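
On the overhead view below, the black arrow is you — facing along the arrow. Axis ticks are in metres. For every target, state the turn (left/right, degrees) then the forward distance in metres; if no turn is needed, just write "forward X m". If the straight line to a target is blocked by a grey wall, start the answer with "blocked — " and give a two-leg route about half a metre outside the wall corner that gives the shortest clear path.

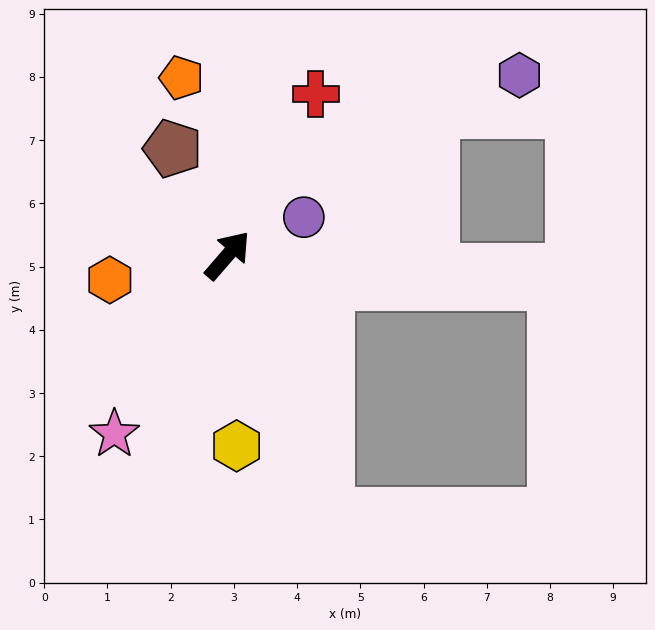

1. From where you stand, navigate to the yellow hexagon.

turn right 136°, forward 3.0 m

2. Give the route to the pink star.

turn right 171°, forward 3.3 m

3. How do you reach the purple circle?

turn right 23°, forward 1.3 m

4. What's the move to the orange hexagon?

turn left 143°, forward 1.9 m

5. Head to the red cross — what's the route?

turn left 12°, forward 2.9 m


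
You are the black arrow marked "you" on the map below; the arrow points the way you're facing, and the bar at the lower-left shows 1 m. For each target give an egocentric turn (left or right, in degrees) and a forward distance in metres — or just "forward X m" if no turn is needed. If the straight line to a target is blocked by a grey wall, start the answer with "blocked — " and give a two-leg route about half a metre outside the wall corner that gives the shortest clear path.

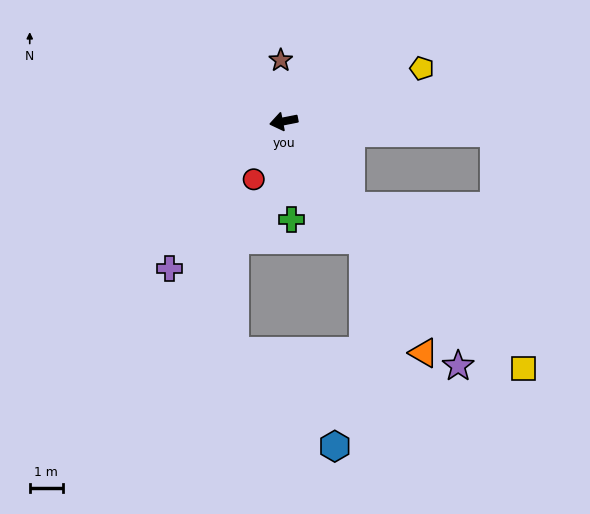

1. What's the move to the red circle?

turn left 51°, forward 2.0 m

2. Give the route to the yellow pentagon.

turn right 170°, forward 4.5 m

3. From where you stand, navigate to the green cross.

turn left 83°, forward 3.0 m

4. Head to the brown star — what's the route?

turn right 98°, forward 1.8 m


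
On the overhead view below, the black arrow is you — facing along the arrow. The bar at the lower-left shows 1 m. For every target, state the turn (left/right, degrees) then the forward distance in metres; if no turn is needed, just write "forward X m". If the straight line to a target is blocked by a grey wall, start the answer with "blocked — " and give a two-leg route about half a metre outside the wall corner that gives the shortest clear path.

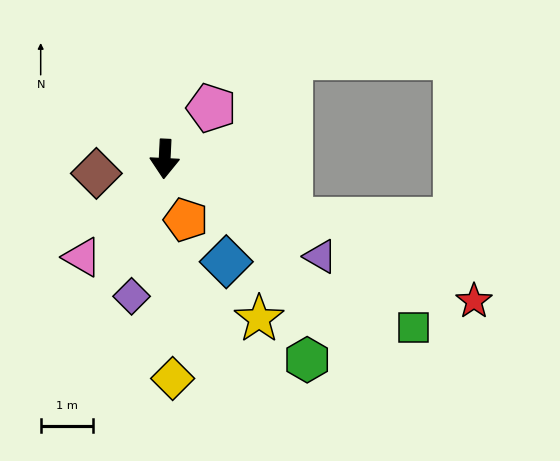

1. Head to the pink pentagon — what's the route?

turn left 140°, forward 1.3 m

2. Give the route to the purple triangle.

turn left 61°, forward 3.5 m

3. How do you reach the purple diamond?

turn right 11°, forward 2.7 m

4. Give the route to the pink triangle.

turn right 37°, forward 2.4 m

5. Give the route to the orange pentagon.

turn left 22°, forward 1.2 m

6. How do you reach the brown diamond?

turn right 75°, forward 1.3 m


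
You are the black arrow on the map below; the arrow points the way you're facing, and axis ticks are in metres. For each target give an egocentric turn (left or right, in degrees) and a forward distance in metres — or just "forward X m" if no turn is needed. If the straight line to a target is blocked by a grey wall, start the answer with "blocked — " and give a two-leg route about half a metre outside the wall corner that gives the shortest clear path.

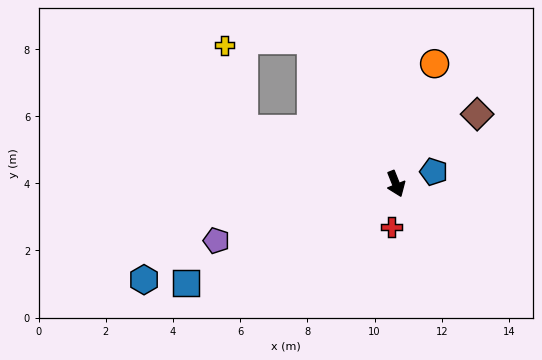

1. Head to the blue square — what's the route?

turn right 86°, forward 6.9 m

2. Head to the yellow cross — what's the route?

blocked — turn right 132°, forward 4.8 m, then turn right 57°, forward 2.5 m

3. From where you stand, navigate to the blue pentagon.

turn left 86°, forward 1.2 m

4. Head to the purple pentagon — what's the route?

turn right 94°, forward 5.6 m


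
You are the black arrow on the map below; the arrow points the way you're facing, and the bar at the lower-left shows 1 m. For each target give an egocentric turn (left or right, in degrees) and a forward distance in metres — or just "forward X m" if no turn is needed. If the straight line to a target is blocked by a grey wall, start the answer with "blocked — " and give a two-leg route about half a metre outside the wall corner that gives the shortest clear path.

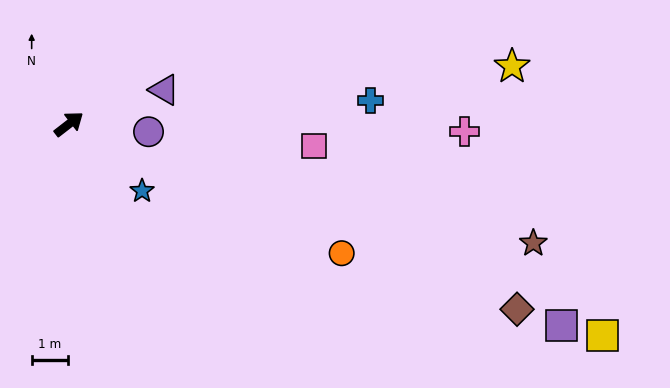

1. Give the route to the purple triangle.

turn right 18°, forward 2.8 m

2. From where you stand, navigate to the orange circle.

turn right 63°, forward 8.2 m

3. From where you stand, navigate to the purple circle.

turn right 43°, forward 2.2 m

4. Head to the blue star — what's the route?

turn right 80°, forward 2.7 m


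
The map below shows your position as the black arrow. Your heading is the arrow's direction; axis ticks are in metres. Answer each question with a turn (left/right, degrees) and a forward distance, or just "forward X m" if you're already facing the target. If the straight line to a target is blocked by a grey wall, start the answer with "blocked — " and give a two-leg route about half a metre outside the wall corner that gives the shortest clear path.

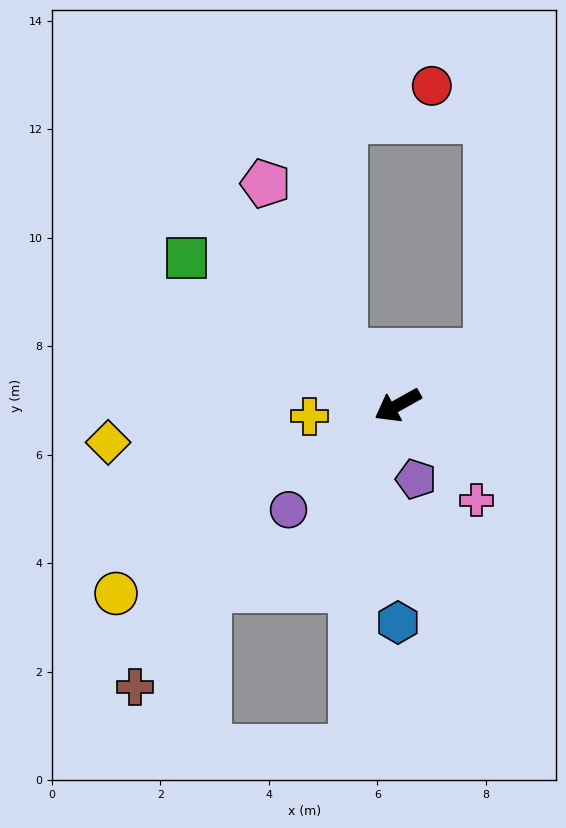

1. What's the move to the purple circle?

turn left 15°, forward 2.8 m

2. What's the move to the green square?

turn right 64°, forward 4.8 m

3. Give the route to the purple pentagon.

turn left 75°, forward 1.4 m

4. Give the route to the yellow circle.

turn left 5°, forward 6.2 m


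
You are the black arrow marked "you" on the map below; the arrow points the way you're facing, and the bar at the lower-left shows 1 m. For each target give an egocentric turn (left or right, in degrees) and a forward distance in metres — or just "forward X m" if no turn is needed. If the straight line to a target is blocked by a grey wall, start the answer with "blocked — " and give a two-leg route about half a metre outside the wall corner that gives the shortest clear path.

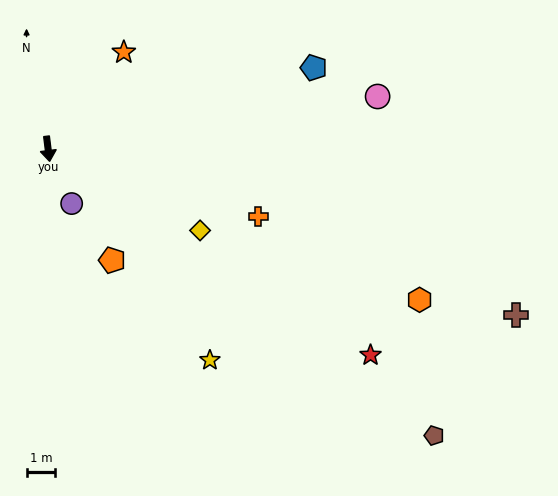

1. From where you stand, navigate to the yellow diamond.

turn left 55°, forward 6.0 m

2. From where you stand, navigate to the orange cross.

turn left 65°, forward 7.7 m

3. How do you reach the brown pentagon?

turn left 46°, forward 16.7 m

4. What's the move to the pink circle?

turn left 92°, forward 11.6 m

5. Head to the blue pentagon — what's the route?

turn left 100°, forward 9.7 m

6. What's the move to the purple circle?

turn left 16°, forward 2.1 m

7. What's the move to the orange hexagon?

turn left 61°, forward 13.9 m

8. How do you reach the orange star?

turn left 135°, forward 4.3 m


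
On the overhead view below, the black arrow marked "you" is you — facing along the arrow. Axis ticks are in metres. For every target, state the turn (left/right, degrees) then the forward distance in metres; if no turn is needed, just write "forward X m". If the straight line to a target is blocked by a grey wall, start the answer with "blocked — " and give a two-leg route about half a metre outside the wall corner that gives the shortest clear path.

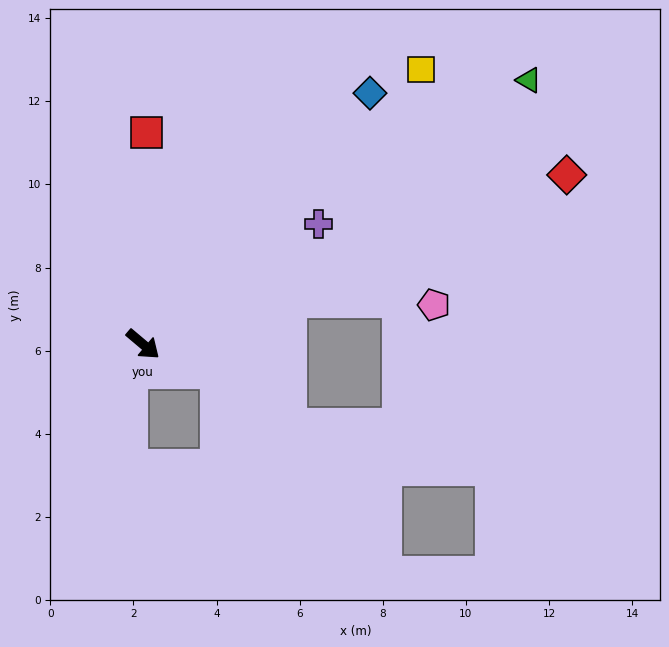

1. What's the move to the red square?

turn left 129°, forward 5.1 m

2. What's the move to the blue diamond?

turn left 88°, forward 8.1 m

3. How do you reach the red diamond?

turn left 62°, forward 11.0 m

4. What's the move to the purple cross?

turn left 75°, forward 5.1 m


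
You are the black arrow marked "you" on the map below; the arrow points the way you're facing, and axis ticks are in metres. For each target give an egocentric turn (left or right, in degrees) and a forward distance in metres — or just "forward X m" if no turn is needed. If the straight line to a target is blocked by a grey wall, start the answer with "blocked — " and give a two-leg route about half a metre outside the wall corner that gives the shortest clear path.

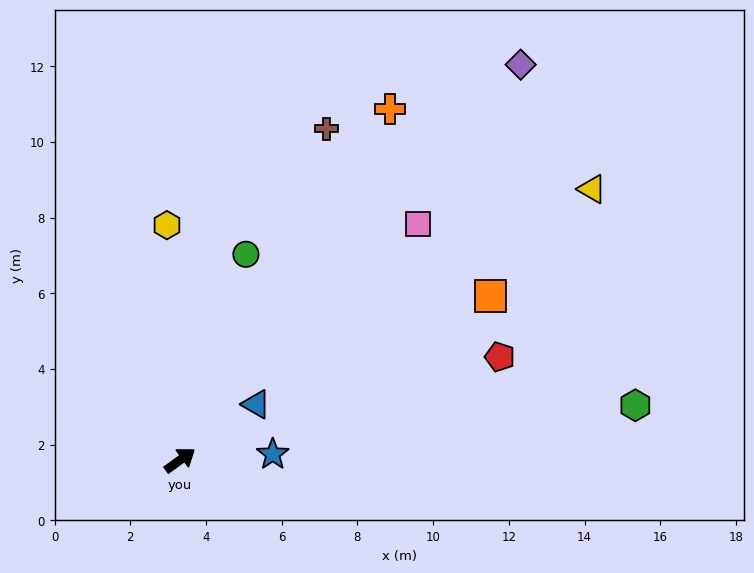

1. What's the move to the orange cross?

turn left 23°, forward 10.8 m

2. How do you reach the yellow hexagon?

turn left 57°, forward 6.2 m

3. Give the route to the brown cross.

turn left 30°, forward 9.6 m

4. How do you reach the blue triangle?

forward 2.5 m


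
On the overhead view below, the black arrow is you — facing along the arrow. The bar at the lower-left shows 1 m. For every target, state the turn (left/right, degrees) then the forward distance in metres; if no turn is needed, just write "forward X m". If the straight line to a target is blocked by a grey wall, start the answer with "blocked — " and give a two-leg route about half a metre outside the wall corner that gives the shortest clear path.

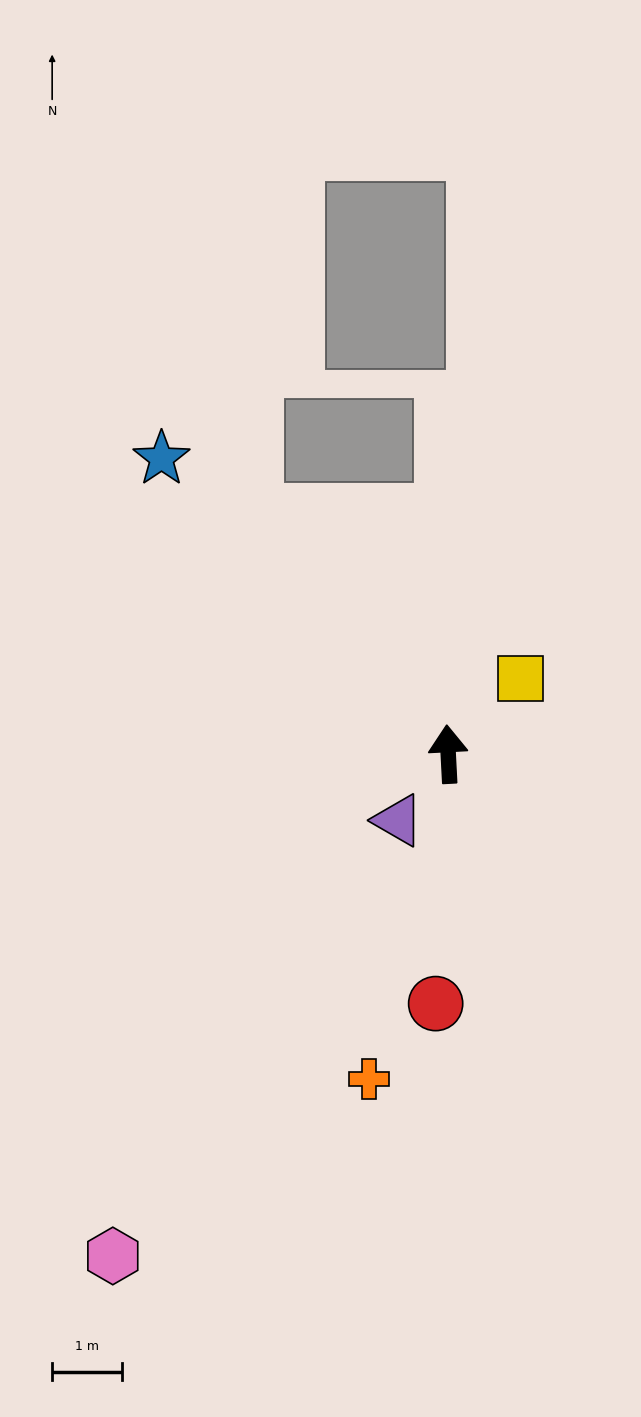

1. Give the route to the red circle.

turn left 174°, forward 3.6 m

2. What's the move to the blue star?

turn left 41°, forward 5.9 m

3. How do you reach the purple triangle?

turn left 140°, forward 1.2 m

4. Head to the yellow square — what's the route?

turn right 47°, forward 1.5 m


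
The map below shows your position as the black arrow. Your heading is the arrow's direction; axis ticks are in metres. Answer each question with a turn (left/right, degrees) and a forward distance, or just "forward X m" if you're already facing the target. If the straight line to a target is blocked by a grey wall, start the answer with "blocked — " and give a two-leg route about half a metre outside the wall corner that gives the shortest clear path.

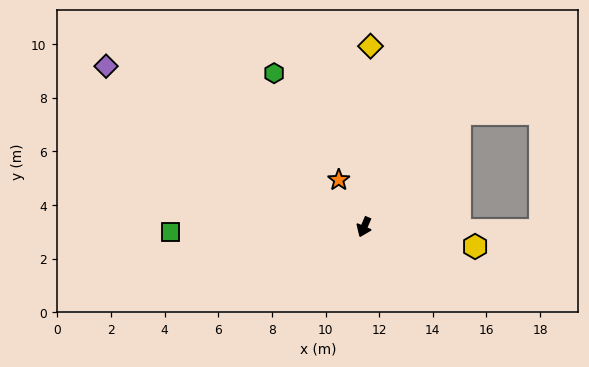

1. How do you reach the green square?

turn right 65°, forward 7.2 m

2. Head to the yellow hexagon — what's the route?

turn left 103°, forward 4.2 m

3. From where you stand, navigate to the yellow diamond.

turn right 159°, forward 6.7 m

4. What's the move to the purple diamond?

turn right 99°, forward 11.3 m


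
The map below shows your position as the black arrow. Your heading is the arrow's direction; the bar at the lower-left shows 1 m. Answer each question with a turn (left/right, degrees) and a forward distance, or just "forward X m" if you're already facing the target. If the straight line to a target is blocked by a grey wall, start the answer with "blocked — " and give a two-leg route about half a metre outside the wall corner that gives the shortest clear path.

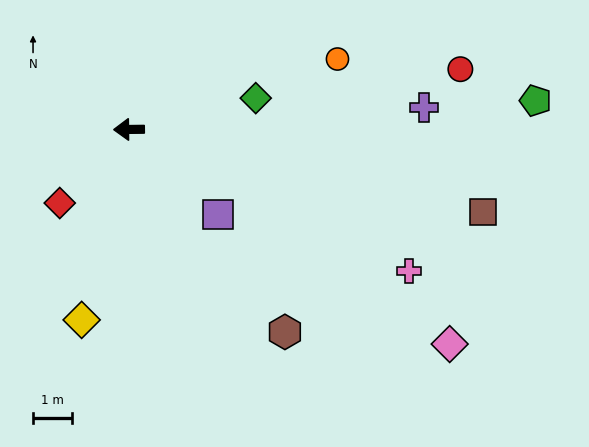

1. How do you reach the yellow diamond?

turn left 75°, forward 5.0 m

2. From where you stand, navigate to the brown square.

turn left 166°, forward 9.3 m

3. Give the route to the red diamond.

turn left 46°, forward 2.6 m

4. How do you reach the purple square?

turn left 135°, forward 3.1 m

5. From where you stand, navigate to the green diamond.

turn right 167°, forward 3.3 m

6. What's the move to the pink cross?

turn left 152°, forward 8.0 m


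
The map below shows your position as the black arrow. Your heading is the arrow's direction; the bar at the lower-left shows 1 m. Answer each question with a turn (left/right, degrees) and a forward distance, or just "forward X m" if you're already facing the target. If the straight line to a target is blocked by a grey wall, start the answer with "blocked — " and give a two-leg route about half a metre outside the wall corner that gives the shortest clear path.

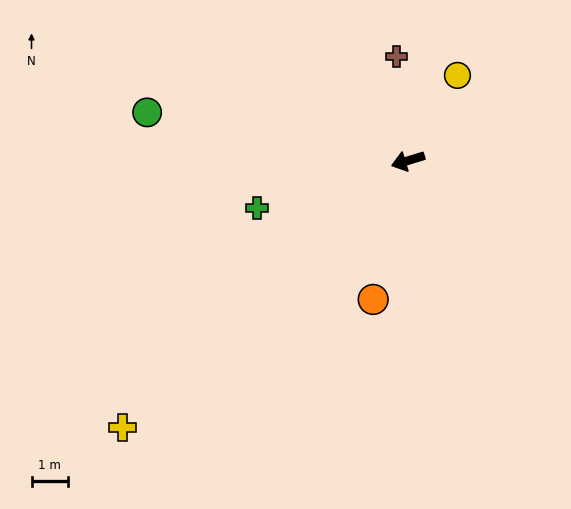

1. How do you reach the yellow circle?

turn right 137°, forward 2.7 m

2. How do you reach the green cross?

forward 4.3 m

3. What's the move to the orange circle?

turn left 59°, forward 3.9 m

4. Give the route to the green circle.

turn right 27°, forward 7.2 m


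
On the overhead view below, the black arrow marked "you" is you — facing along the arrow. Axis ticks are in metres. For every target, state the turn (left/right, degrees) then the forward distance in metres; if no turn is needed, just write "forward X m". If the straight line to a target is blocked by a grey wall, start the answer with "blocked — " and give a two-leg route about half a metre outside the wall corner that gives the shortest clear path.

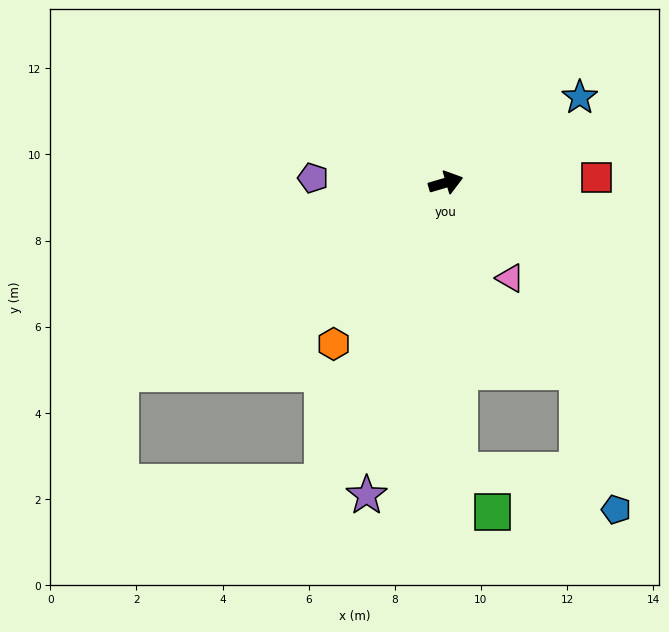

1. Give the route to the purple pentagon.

turn left 162°, forward 3.1 m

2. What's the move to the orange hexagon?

turn right 141°, forward 4.6 m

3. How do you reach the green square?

blocked — turn right 104°, forward 6.7 m, then turn left 36°, forward 1.2 m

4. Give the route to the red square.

turn right 15°, forward 3.5 m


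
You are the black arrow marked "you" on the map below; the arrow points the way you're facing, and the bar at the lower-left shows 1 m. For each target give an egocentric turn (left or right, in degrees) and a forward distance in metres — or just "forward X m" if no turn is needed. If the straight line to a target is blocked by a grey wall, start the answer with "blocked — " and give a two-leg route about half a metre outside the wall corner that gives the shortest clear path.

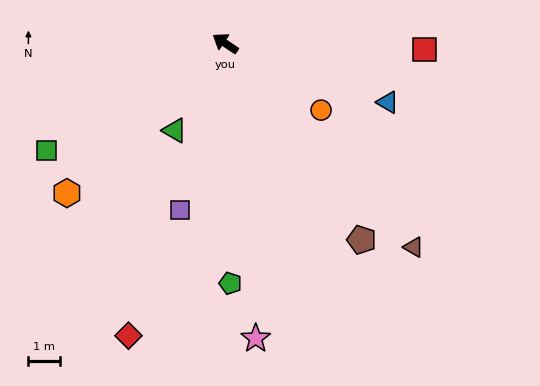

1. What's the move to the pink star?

turn left 130°, forward 9.2 m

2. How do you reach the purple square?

turn left 109°, forward 5.4 m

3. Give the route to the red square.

turn right 148°, forward 6.2 m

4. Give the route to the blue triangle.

turn right 166°, forward 5.4 m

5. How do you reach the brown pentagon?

turn left 159°, forward 7.5 m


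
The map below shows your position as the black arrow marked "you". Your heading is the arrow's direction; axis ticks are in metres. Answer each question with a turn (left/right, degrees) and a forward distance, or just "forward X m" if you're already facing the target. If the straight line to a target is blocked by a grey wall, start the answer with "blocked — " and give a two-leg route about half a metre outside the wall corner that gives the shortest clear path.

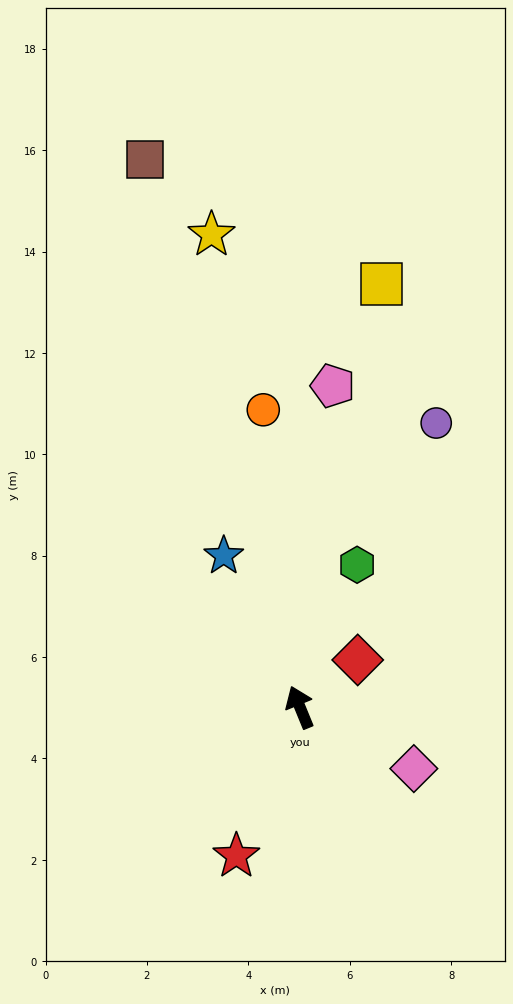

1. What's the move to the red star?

turn left 135°, forward 3.2 m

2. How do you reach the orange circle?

turn right 15°, forward 5.9 m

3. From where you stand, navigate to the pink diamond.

turn right 141°, forward 2.6 m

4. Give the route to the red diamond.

turn right 73°, forward 1.5 m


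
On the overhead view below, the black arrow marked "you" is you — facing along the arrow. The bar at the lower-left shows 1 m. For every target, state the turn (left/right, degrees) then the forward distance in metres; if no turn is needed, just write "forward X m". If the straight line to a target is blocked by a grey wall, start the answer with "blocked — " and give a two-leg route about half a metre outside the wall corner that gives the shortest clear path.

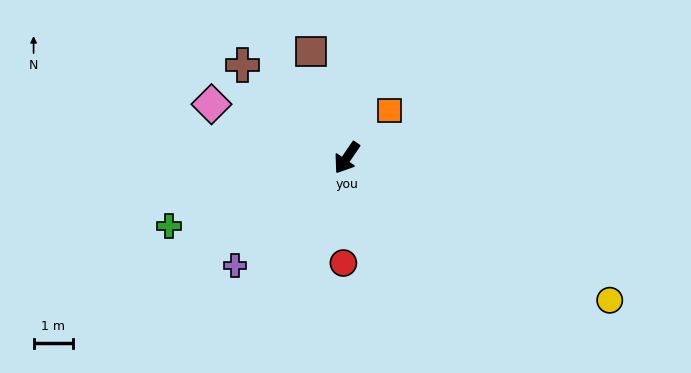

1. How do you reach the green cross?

turn right 35°, forward 4.8 m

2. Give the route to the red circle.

turn left 33°, forward 2.7 m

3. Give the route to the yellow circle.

turn left 96°, forward 7.6 m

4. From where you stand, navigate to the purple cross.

turn right 12°, forward 4.0 m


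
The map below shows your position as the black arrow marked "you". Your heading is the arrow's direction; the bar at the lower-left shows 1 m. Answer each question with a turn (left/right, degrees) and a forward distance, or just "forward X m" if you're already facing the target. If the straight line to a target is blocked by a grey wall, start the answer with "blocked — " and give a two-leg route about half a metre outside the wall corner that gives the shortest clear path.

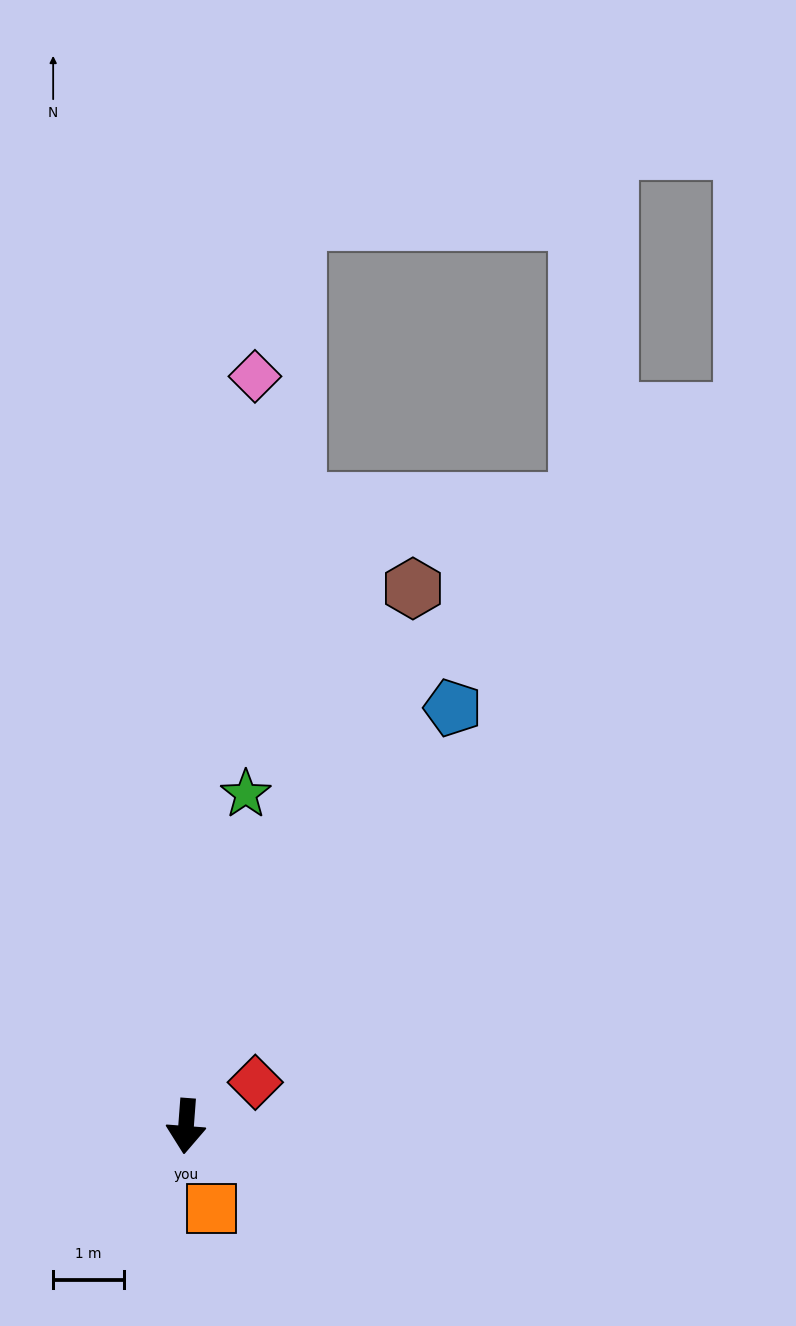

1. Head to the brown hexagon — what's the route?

turn left 161°, forward 8.3 m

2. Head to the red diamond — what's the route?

turn left 127°, forward 1.2 m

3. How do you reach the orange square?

turn left 22°, forward 1.2 m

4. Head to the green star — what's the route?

turn left 174°, forward 4.8 m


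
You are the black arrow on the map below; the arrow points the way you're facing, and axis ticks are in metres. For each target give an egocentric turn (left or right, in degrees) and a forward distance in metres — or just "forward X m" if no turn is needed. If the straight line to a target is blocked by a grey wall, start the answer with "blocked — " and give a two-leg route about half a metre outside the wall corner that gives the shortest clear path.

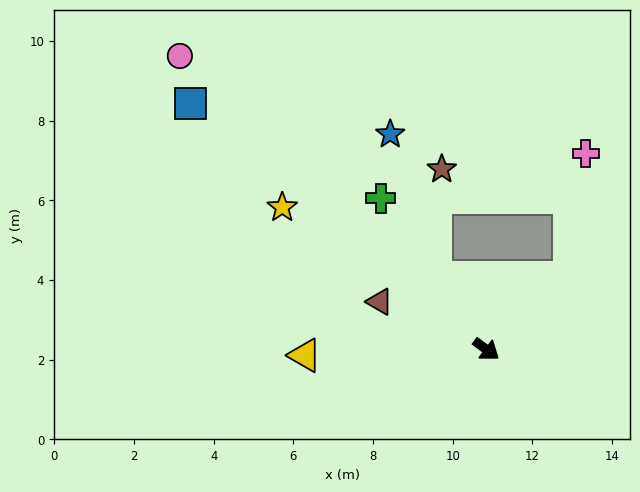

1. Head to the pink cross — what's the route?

blocked — turn left 77°, forward 2.7 m, then turn left 42°, forward 3.2 m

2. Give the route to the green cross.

turn left 161°, forward 4.6 m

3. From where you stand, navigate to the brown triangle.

turn right 168°, forward 2.9 m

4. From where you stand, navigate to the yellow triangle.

turn right 142°, forward 4.6 m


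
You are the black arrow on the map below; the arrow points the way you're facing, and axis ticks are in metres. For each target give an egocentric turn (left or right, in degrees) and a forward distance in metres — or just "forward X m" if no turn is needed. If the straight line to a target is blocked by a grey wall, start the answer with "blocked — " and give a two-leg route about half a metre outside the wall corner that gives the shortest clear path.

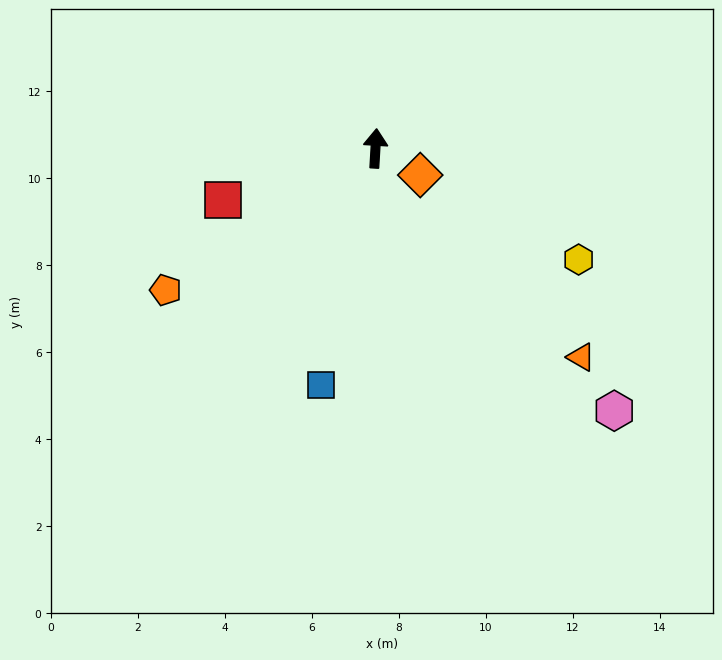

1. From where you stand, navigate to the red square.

turn left 112°, forward 3.7 m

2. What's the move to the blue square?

turn left 170°, forward 5.6 m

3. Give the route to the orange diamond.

turn right 117°, forward 1.2 m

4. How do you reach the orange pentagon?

turn left 127°, forward 5.8 m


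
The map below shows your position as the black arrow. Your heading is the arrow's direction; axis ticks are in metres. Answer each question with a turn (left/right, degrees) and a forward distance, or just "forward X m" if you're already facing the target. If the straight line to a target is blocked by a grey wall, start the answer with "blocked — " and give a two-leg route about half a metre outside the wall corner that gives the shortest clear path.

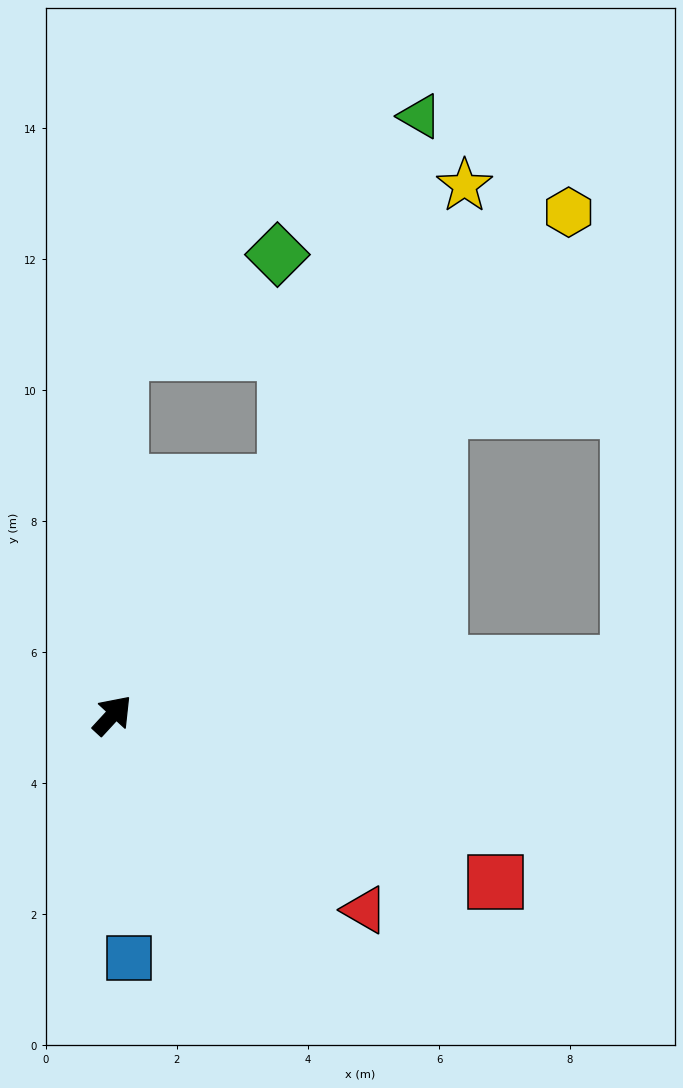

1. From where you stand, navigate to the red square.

turn right 71°, forward 6.4 m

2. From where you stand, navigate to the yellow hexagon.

forward 10.4 m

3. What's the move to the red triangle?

turn right 85°, forward 4.9 m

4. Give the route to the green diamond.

blocked — turn left 41°, forward 5.5 m, then turn right 57°, forward 2.8 m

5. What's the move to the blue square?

turn right 134°, forward 3.7 m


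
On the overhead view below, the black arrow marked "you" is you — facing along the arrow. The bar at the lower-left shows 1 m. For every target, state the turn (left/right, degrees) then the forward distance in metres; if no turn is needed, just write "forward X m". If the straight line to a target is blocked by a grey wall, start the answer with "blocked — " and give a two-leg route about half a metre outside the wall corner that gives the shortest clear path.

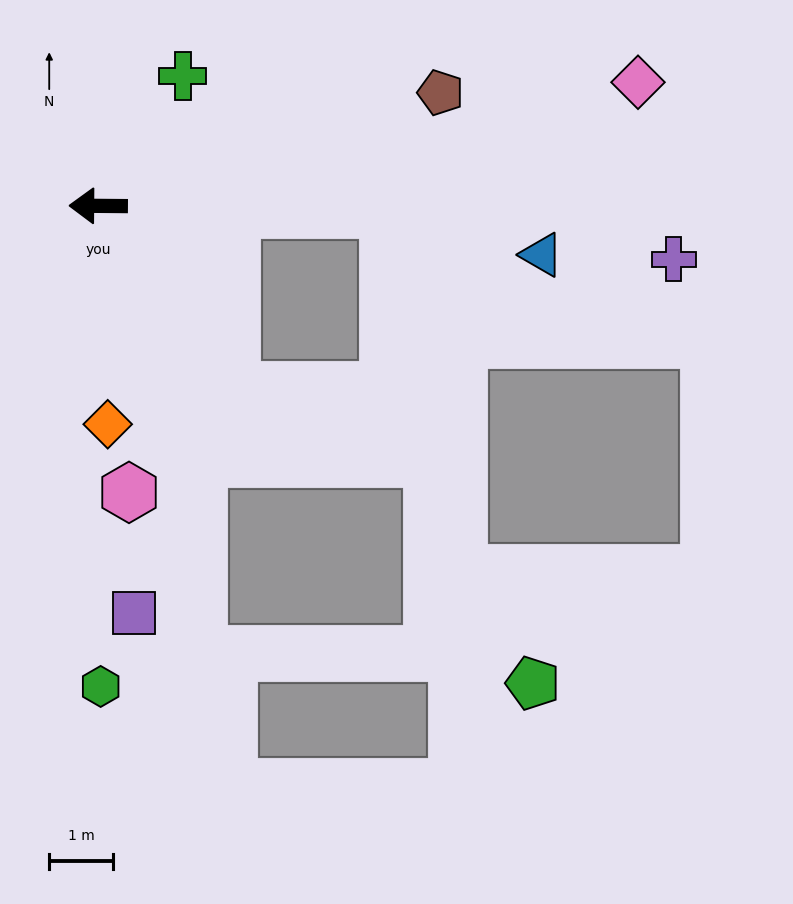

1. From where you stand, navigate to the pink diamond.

turn right 167°, forward 8.7 m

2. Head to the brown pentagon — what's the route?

turn right 161°, forward 5.7 m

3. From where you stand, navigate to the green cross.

turn right 123°, forward 2.4 m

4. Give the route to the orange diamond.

turn left 93°, forward 3.4 m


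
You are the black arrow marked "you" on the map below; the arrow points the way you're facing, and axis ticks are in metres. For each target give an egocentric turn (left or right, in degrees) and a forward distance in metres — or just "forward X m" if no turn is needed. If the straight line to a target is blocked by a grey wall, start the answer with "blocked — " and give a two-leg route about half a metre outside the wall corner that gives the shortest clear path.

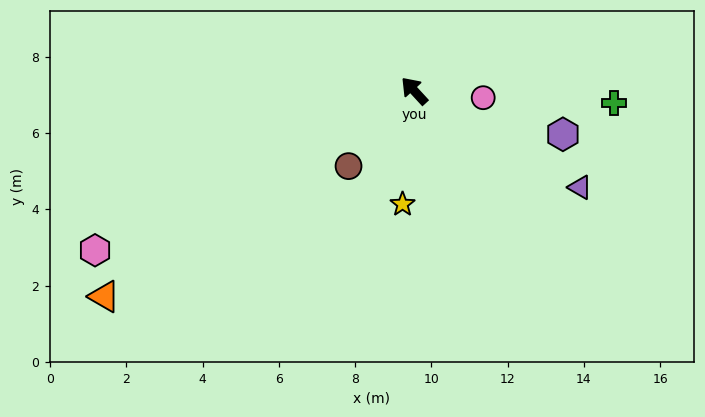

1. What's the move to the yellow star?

turn left 131°, forward 3.0 m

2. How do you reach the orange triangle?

turn left 81°, forward 9.8 m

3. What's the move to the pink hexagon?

turn left 74°, forward 9.4 m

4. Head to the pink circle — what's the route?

turn right 138°, forward 1.8 m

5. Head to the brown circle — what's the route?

turn left 96°, forward 2.6 m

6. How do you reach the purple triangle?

turn right 163°, forward 5.0 m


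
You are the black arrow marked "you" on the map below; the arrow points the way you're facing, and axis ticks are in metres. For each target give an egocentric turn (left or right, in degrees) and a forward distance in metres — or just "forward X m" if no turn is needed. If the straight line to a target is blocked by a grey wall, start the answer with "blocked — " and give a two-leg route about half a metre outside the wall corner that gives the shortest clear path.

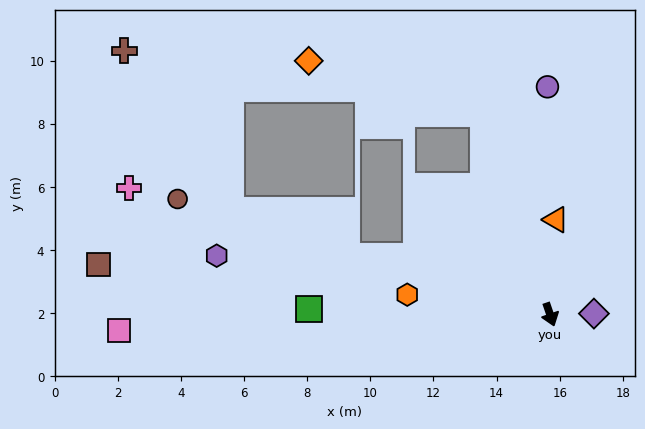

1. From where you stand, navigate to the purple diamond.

turn left 72°, forward 1.4 m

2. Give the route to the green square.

turn right 110°, forward 7.6 m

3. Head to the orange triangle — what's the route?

turn left 158°, forward 3.0 m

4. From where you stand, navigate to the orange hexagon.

turn right 117°, forward 4.6 m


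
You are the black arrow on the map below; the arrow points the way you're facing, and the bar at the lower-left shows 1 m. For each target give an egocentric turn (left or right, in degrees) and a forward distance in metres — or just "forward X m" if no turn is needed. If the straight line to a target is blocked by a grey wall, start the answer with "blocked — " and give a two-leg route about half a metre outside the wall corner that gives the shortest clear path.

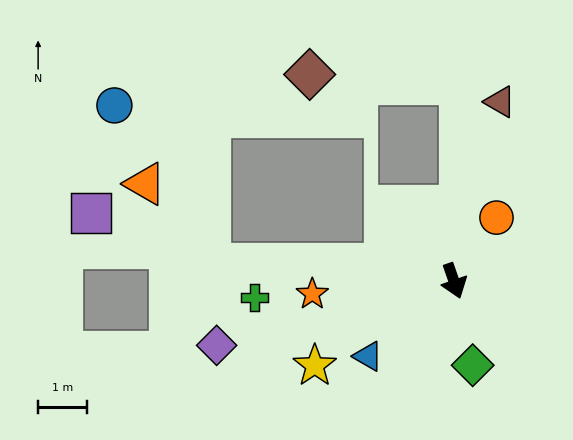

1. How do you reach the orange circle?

turn left 127°, forward 1.6 m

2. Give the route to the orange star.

turn right 104°, forward 2.9 m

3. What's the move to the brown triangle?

turn left 146°, forward 3.8 m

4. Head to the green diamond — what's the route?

turn right 7°, forward 1.8 m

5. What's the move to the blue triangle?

turn right 68°, forward 2.3 m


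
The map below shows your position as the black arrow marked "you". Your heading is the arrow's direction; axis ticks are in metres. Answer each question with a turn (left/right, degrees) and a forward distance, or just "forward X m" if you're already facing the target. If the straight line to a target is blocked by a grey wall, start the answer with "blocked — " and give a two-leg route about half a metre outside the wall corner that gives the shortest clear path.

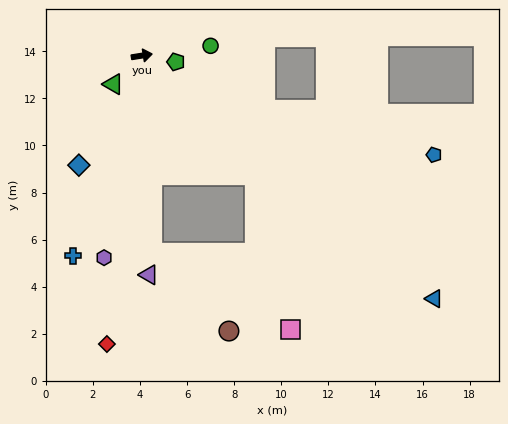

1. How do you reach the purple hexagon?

turn right 110°, forward 8.7 m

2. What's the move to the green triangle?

turn right 144°, forward 1.7 m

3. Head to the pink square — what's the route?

blocked — turn right 56°, forward 7.0 m, then turn right 30°, forward 6.7 m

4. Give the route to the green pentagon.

turn right 19°, forward 1.5 m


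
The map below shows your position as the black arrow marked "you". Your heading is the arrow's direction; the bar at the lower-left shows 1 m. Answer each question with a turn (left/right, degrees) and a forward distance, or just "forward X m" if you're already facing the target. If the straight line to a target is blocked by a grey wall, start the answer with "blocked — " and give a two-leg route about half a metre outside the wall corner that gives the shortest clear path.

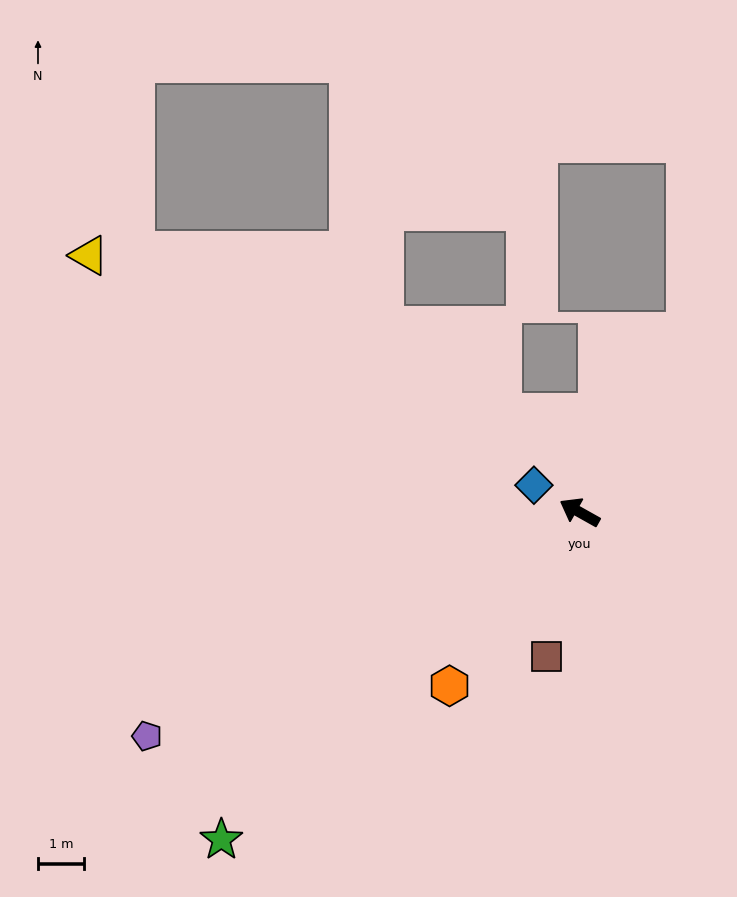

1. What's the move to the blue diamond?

forward 1.1 m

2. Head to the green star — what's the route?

turn left 72°, forward 10.5 m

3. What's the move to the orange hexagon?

turn left 82°, forward 4.7 m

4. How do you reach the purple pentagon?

turn left 57°, forward 10.5 m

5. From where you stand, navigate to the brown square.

turn left 107°, forward 3.2 m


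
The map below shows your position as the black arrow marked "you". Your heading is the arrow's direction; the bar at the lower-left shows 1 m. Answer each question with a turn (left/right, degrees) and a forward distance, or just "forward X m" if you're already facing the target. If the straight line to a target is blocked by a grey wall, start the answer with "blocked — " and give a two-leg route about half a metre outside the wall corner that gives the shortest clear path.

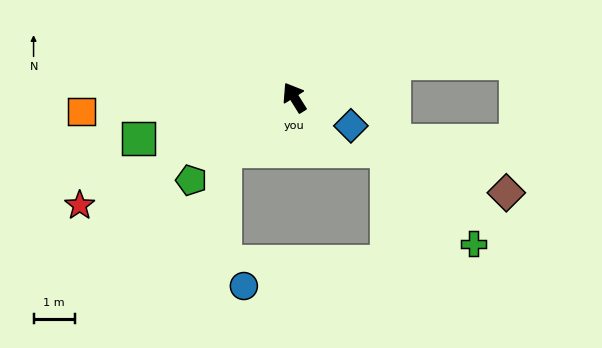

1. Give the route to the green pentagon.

turn left 97°, forward 3.2 m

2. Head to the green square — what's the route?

turn left 73°, forward 3.9 m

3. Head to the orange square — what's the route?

turn left 62°, forward 5.2 m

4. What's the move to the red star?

turn left 85°, forward 5.9 m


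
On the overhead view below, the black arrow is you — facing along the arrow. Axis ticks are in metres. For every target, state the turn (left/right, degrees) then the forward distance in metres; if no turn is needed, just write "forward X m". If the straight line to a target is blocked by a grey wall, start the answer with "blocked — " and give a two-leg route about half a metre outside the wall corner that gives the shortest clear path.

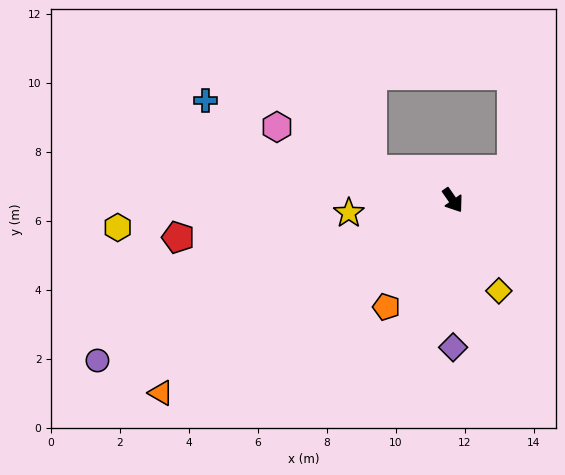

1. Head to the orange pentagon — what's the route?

turn right 67°, forward 3.6 m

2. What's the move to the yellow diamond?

turn right 8°, forward 2.9 m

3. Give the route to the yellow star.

turn right 118°, forward 3.0 m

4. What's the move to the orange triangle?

turn right 91°, forward 10.1 m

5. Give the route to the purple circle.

turn right 101°, forward 11.3 m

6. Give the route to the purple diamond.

turn right 35°, forward 4.3 m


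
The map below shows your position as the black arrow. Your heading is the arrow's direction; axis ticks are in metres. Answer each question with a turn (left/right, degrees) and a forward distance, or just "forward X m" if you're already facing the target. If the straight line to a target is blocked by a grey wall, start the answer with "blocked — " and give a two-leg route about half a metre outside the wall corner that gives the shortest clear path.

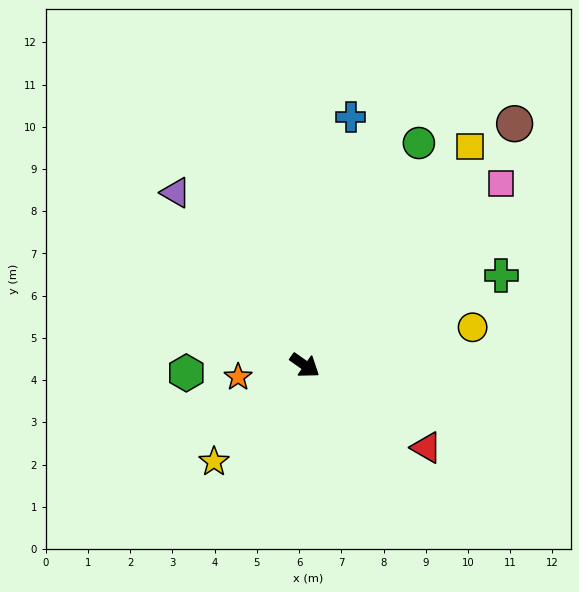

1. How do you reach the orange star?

turn right 135°, forward 1.6 m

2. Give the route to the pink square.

turn left 78°, forward 6.3 m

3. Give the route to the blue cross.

turn left 115°, forward 6.0 m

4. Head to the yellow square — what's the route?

turn left 88°, forward 6.5 m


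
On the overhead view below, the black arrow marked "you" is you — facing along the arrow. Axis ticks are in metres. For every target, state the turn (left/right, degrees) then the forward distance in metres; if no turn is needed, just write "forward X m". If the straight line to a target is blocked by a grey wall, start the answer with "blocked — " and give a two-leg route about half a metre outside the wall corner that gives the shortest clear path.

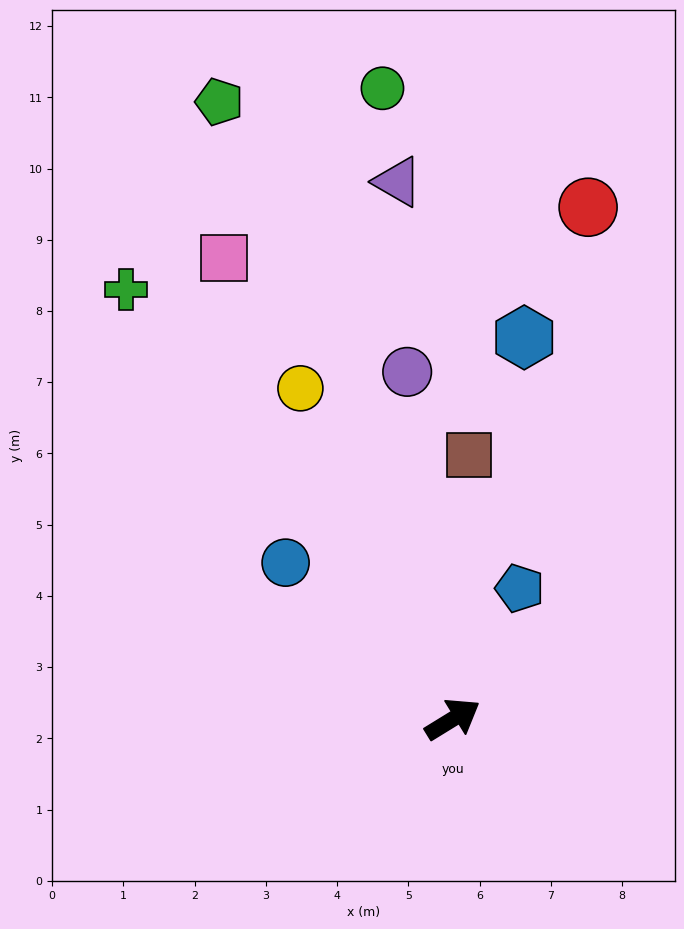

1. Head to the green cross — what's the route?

turn left 96°, forward 7.6 m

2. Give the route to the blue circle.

turn left 105°, forward 3.2 m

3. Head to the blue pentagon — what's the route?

turn left 31°, forward 2.1 m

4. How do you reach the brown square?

turn left 55°, forward 3.7 m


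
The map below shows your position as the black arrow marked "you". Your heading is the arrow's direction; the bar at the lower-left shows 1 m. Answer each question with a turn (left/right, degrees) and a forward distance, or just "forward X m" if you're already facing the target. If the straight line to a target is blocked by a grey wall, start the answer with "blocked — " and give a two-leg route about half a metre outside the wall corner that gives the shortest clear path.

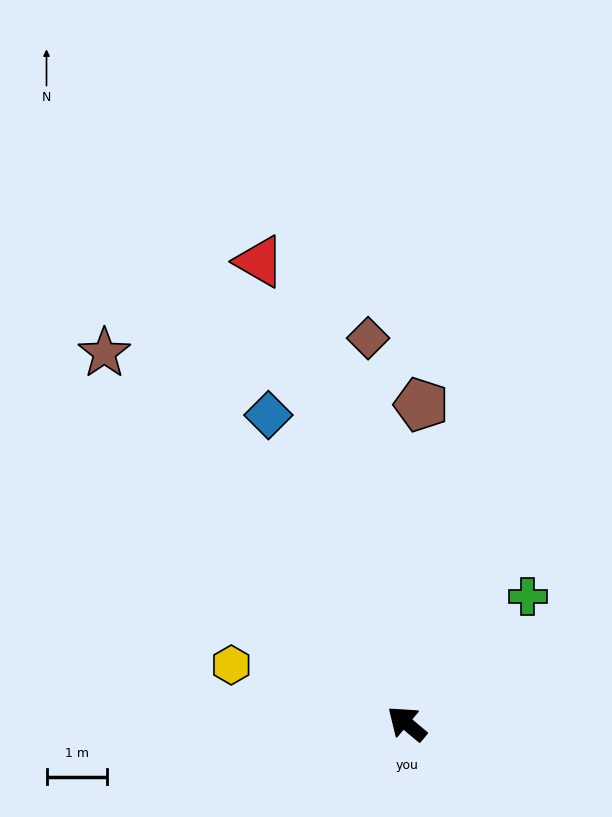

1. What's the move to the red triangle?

turn right 32°, forward 8.0 m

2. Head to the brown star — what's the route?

turn right 11°, forward 7.9 m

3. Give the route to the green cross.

turn right 94°, forward 2.9 m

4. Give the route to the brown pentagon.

turn right 53°, forward 5.3 m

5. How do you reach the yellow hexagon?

turn left 21°, forward 3.0 m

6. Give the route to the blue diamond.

turn right 26°, forward 5.6 m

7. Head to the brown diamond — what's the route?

turn right 44°, forward 6.4 m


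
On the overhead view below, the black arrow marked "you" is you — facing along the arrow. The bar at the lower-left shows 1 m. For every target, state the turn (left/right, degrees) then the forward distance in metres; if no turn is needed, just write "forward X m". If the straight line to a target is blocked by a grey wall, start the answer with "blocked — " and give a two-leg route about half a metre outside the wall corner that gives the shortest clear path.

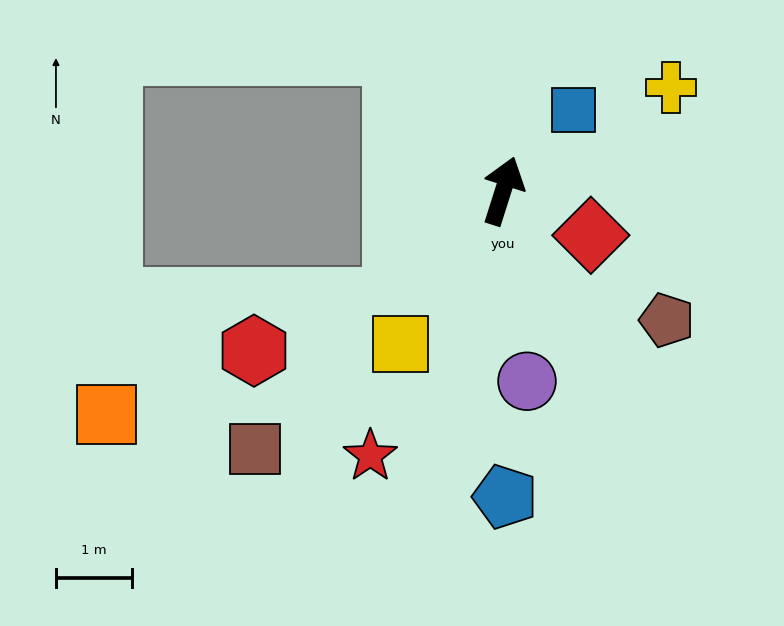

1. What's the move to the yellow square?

turn left 164°, forward 2.4 m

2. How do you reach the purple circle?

turn right 155°, forward 2.5 m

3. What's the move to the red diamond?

turn right 99°, forward 1.3 m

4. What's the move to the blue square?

turn right 23°, forward 1.4 m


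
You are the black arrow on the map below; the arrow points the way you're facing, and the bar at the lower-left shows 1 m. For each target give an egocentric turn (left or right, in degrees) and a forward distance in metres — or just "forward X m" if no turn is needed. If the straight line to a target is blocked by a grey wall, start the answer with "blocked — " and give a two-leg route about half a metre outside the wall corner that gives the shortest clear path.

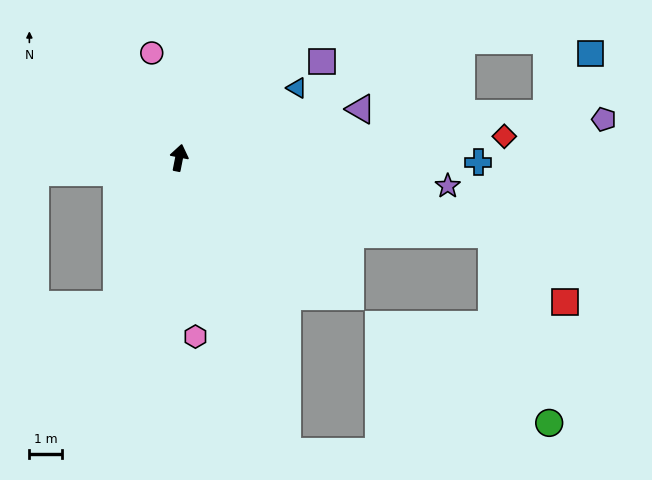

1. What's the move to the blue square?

blocked — turn right 72°, forward 11.3 m, then turn left 47°, forward 2.3 m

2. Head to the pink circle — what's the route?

turn left 26°, forward 3.3 m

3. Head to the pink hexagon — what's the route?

turn right 164°, forward 5.5 m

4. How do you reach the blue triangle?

turn right 48°, forward 4.2 m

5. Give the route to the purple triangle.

turn right 64°, forward 5.8 m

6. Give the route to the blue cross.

turn right 80°, forward 9.2 m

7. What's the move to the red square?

blocked — turn right 93°, forward 9.8 m, then turn right 29°, forward 3.1 m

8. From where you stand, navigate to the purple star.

turn right 85°, forward 8.3 m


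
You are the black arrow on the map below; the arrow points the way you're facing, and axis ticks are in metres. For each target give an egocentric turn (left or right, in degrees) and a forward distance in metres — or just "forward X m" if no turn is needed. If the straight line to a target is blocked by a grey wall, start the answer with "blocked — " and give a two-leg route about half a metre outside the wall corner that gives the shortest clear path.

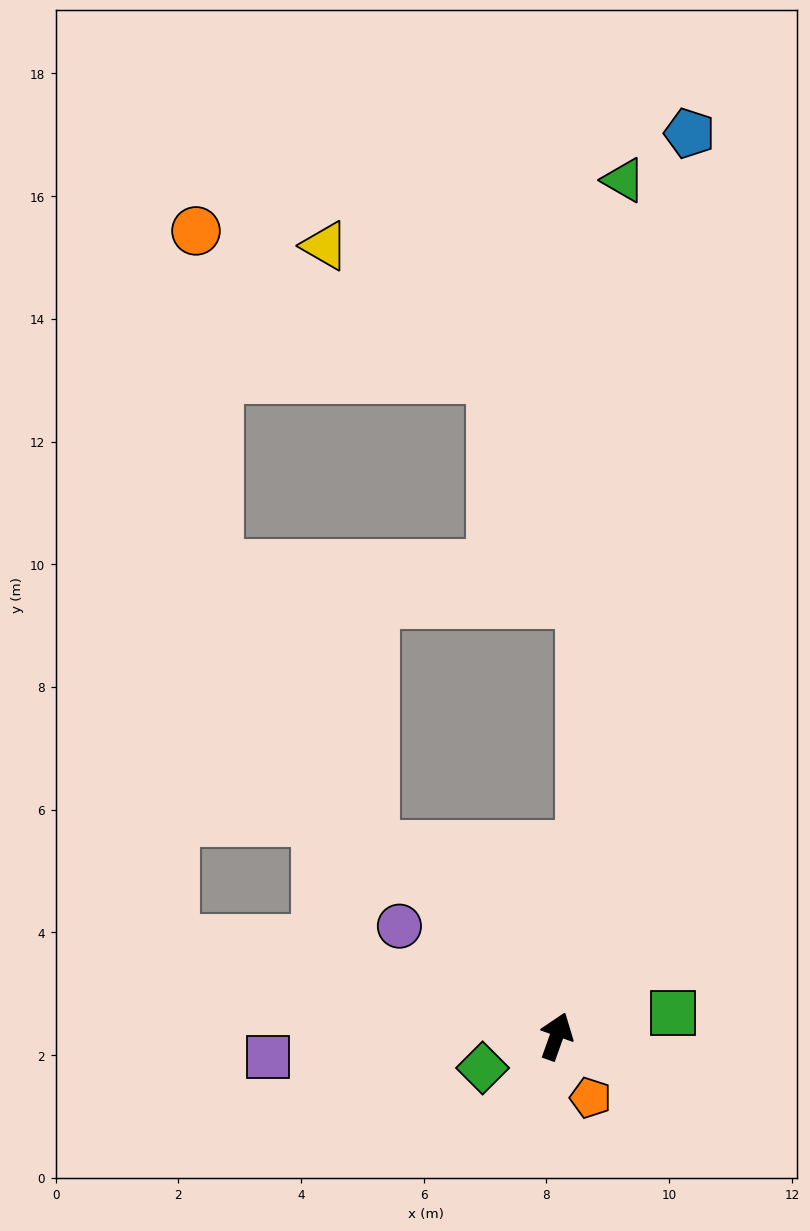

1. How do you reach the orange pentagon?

turn right 132°, forward 1.1 m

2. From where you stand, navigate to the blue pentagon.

turn left 11°, forward 14.9 m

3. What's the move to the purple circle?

turn left 75°, forward 3.1 m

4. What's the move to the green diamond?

turn left 133°, forward 1.3 m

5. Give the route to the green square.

turn right 59°, forward 1.9 m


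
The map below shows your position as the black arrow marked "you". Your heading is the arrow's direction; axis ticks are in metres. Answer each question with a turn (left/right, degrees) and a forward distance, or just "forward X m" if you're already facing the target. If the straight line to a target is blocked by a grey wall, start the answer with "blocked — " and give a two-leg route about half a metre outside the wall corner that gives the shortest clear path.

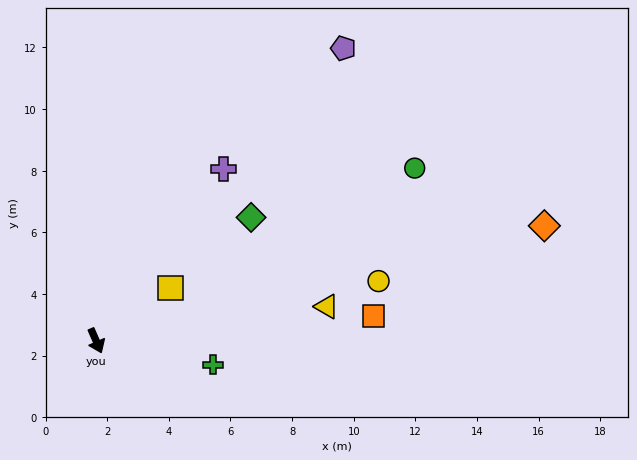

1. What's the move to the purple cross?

turn left 120°, forward 6.9 m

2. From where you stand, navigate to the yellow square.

turn left 102°, forward 3.0 m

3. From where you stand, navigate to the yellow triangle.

turn left 75°, forward 7.6 m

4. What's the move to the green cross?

turn left 55°, forward 3.9 m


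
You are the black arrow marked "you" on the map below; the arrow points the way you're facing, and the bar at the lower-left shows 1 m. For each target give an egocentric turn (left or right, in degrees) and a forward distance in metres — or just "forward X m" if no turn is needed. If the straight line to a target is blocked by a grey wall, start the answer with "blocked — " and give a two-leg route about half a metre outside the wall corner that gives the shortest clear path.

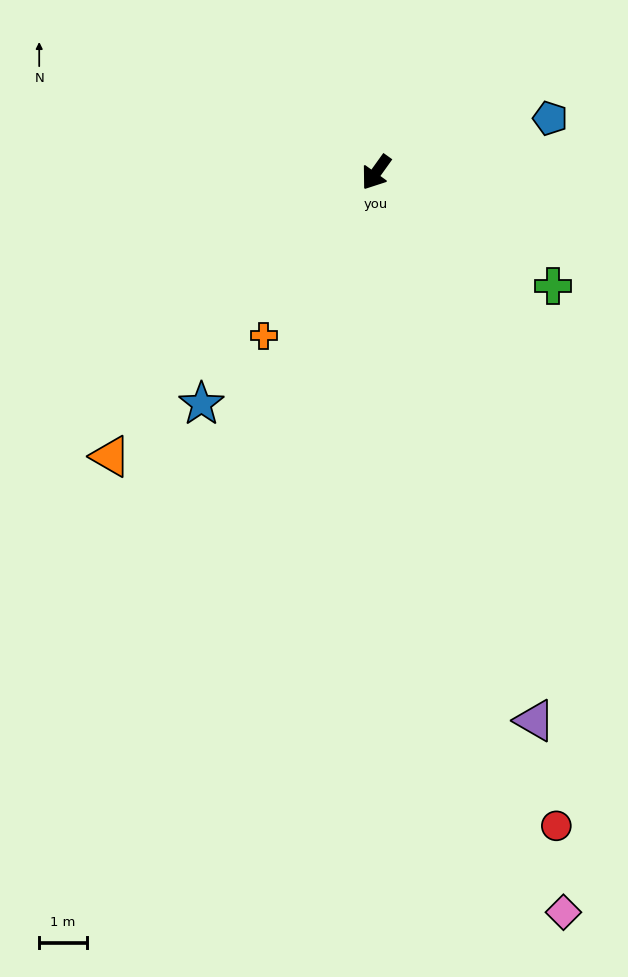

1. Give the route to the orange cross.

forward 4.1 m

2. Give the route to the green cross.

turn left 93°, forward 4.4 m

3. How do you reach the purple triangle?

turn left 52°, forward 11.9 m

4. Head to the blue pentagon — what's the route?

turn left 143°, forward 3.8 m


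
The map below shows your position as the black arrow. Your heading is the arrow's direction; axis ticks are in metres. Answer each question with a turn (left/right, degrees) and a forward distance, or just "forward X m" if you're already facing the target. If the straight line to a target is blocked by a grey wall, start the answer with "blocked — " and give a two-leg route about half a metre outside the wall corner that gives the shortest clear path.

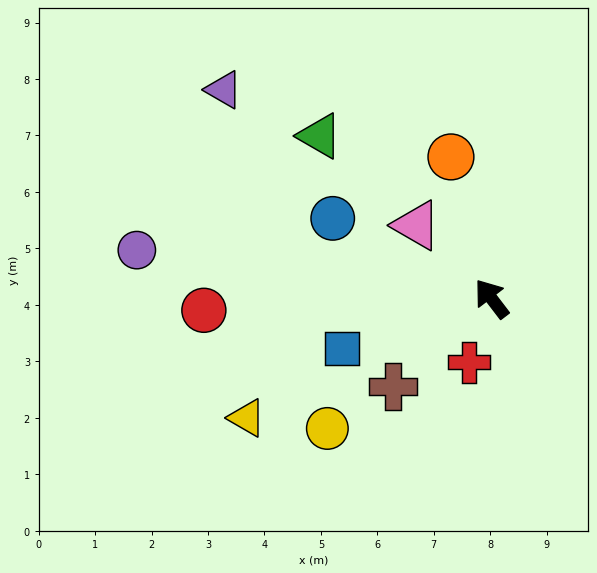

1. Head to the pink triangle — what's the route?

turn left 8°, forward 1.9 m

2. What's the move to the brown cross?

turn left 94°, forward 2.3 m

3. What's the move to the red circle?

turn left 55°, forward 5.1 m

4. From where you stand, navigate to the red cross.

turn left 123°, forward 1.2 m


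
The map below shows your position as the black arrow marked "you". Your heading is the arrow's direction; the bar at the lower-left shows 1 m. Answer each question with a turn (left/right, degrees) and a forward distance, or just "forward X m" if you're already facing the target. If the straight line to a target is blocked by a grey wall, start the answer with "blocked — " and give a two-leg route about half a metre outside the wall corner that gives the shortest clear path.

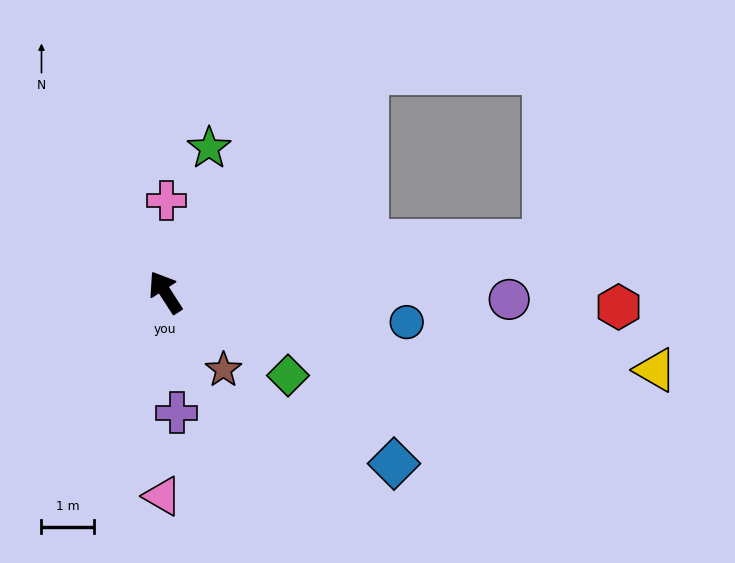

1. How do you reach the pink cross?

turn right 34°, forward 1.7 m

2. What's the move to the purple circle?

turn right 124°, forward 6.5 m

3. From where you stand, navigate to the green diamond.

turn right 157°, forward 2.8 m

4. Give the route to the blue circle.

turn right 130°, forward 4.6 m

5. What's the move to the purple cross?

turn left 153°, forward 2.3 m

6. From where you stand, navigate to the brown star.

turn right 176°, forward 1.8 m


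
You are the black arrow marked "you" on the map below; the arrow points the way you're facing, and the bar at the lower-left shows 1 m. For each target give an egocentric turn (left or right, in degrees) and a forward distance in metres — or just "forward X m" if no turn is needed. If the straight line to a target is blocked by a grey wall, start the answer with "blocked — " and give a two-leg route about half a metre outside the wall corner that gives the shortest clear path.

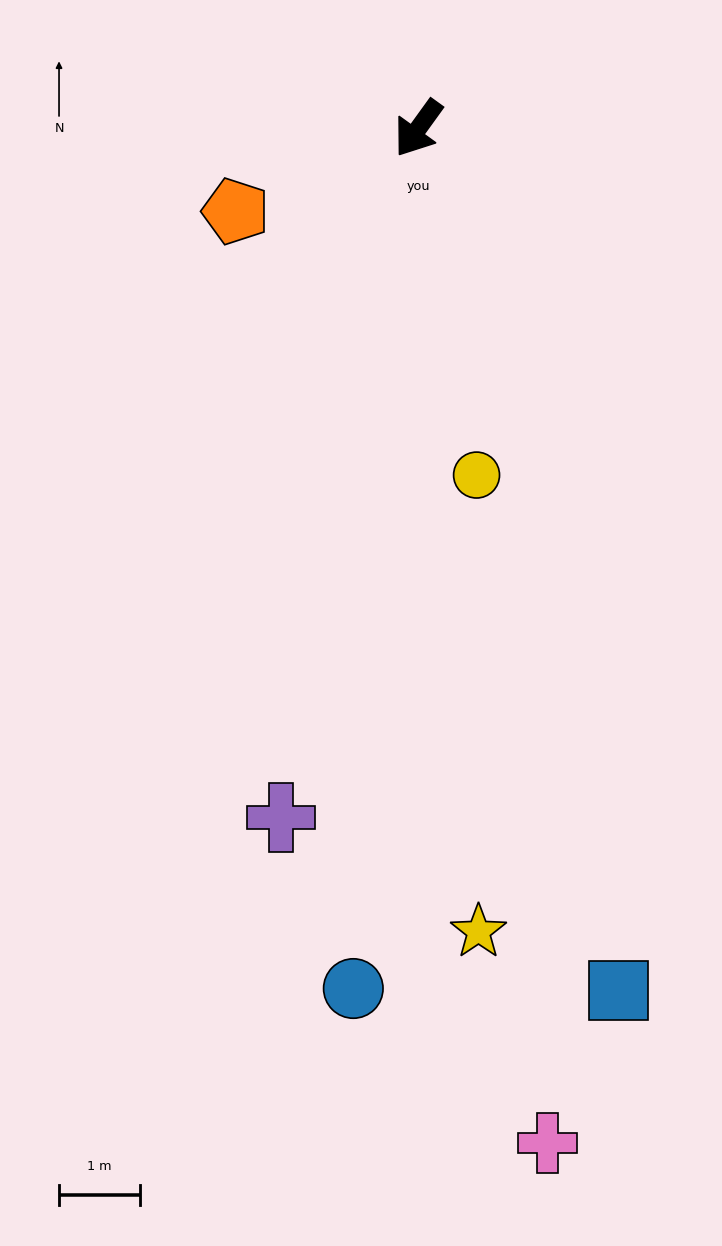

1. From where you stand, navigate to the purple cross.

turn left 25°, forward 8.6 m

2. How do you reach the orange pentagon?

turn right 30°, forward 2.5 m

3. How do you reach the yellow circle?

turn left 45°, forward 4.3 m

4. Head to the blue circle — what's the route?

turn left 32°, forward 10.6 m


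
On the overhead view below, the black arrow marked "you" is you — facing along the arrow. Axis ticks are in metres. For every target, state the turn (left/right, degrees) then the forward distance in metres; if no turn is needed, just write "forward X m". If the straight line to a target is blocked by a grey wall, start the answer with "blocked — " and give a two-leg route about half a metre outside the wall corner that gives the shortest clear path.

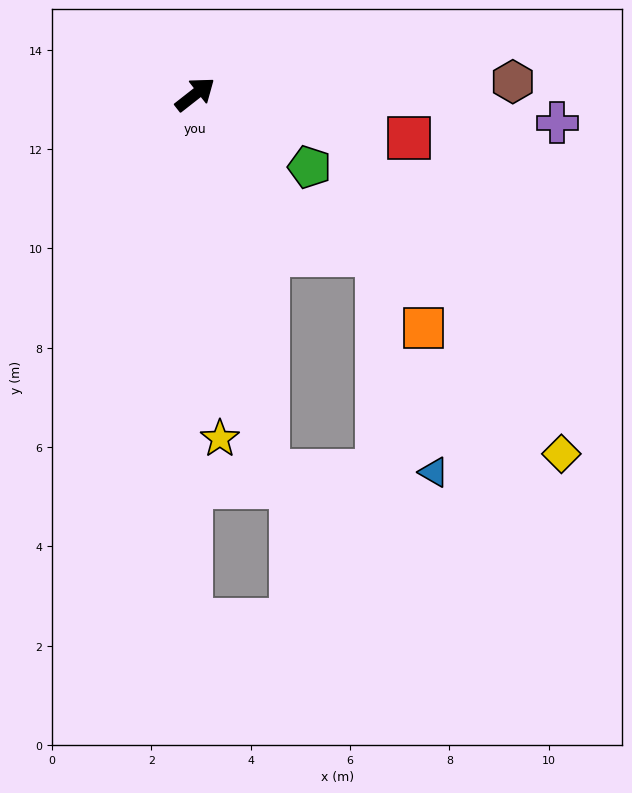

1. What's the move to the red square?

turn right 50°, forward 4.4 m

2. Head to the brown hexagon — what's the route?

turn right 36°, forward 6.4 m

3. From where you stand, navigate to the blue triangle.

blocked — turn right 117°, forward 7.7 m, then turn left 78°, forward 3.3 m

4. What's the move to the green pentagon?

turn right 71°, forward 2.7 m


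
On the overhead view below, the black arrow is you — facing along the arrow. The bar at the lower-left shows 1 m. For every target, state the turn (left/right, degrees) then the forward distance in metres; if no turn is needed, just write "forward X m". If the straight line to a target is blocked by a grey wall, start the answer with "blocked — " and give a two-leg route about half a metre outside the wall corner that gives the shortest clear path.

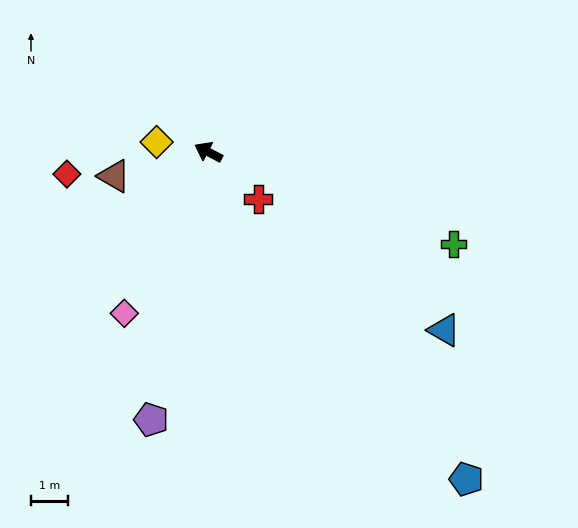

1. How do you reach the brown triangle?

turn left 42°, forward 2.6 m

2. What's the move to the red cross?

turn left 164°, forward 1.9 m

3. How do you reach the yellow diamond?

turn left 17°, forward 1.4 m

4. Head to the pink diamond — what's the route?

turn left 90°, forward 4.9 m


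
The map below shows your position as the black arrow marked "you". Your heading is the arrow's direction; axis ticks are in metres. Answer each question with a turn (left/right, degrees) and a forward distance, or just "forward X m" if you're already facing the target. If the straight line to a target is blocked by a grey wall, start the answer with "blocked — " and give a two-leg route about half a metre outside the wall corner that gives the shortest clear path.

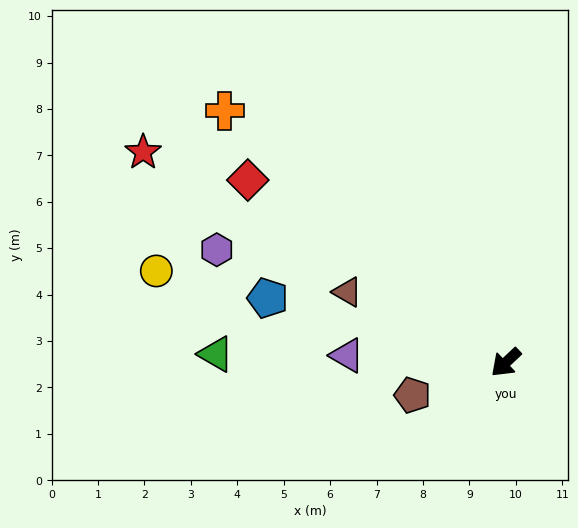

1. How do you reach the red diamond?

turn right 79°, forward 6.8 m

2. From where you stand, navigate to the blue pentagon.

turn right 58°, forward 5.3 m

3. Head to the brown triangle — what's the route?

turn right 67°, forward 3.7 m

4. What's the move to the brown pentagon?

turn right 24°, forward 2.1 m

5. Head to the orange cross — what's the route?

turn right 85°, forward 8.1 m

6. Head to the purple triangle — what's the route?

turn right 46°, forward 3.4 m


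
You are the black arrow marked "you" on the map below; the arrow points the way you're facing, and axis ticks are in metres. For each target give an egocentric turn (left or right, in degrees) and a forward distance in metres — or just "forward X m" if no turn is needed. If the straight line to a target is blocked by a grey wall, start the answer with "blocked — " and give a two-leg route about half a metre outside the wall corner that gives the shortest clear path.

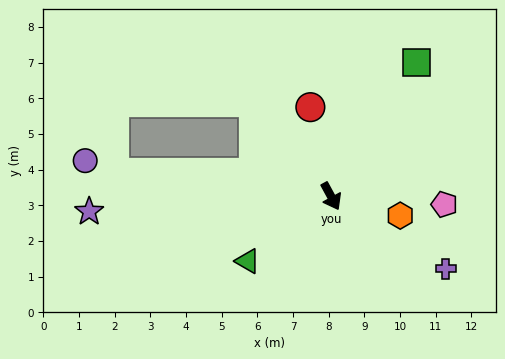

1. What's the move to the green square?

turn left 119°, forward 4.5 m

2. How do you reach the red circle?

turn left 165°, forward 2.6 m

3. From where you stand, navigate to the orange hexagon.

turn left 46°, forward 2.0 m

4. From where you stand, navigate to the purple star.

turn right 115°, forward 6.8 m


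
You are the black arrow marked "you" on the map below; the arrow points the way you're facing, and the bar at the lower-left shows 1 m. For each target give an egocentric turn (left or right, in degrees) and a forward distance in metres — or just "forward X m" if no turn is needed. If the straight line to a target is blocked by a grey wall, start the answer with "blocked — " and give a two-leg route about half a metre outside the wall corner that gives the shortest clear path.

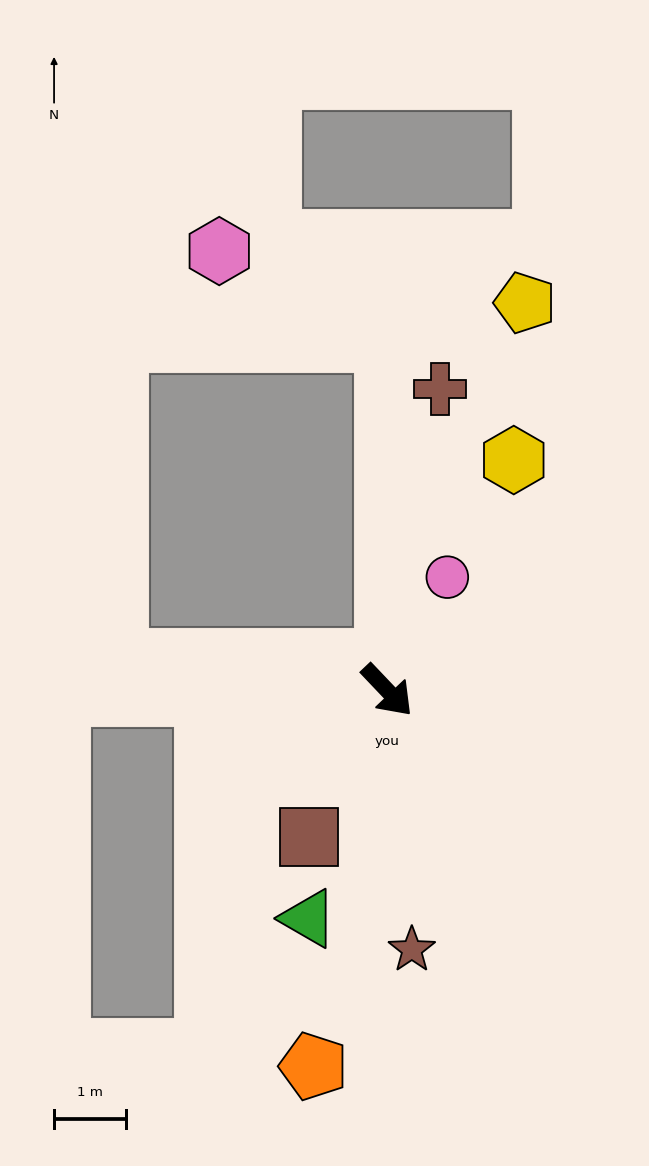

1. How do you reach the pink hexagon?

blocked — turn left 137°, forward 4.8 m, then turn left 61°, forward 2.6 m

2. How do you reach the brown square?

turn right 72°, forward 2.3 m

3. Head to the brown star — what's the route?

turn right 38°, forward 3.6 m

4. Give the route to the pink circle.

turn left 109°, forward 1.8 m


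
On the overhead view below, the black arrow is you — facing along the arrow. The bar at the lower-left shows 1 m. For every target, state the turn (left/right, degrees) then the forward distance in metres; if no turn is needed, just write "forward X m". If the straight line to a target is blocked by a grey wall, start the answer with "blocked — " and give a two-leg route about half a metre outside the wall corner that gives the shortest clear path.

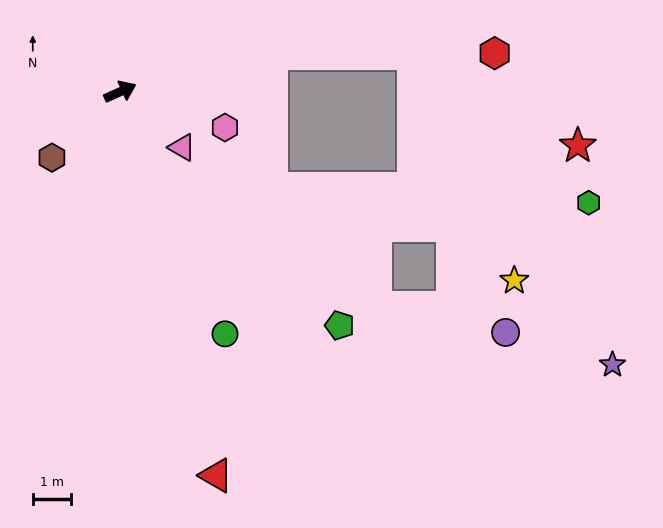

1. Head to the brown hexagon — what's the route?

turn right 160°, forward 2.5 m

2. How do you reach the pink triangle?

turn right 66°, forward 2.2 m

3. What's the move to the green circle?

turn right 91°, forward 7.0 m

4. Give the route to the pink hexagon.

turn right 43°, forward 2.9 m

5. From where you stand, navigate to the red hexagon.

blocked — turn right 10°, forward 4.1 m, then turn right 14°, forward 5.9 m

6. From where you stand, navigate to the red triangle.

turn right 100°, forward 10.4 m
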